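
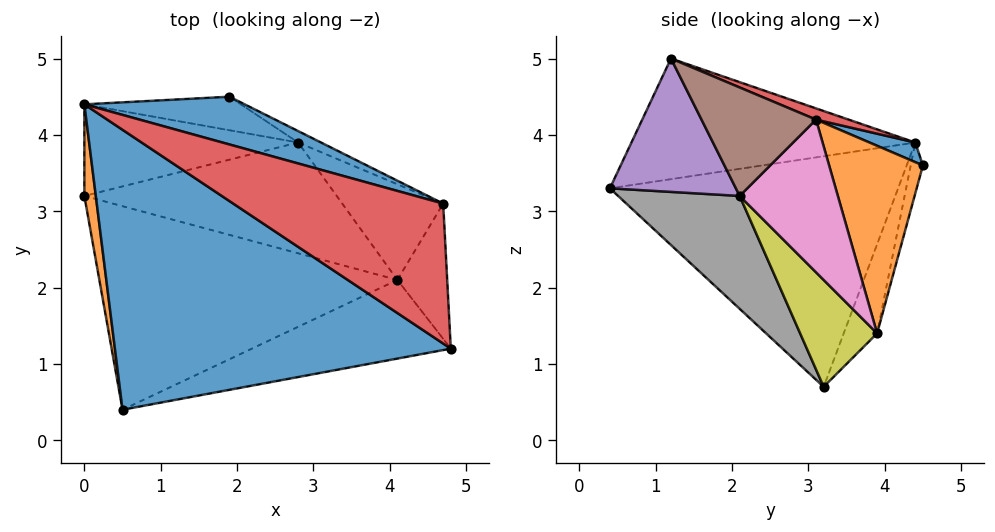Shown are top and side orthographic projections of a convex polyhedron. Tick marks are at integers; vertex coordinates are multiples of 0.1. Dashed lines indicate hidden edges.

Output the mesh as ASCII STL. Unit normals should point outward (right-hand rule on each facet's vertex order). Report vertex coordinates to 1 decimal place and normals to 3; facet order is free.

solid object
 facet normal -0.332 -0.180 0.926
  outer loop
   vertex 0.5 0.4 3.3
   vertex 4.8 1.2 5.0
   vertex 0.0 4.4 3.9
  endloop
 endfacet
 facet normal -0.990 -0.131 0.049
  outer loop
   vertex 0.0 3.2 0.7
   vertex 0.5 0.4 3.3
   vertex 0.0 4.4 3.9
  endloop
 endfacet
 facet normal -0.145 0.926 -0.347
  outer loop
   vertex 2.8 3.9 1.4
   vertex 0.0 3.2 0.7
   vertex 0.0 4.4 3.9
  endloop
 endfacet
 facet normal 0.049 0.390 0.920
  outer loop
   vertex 4.7 3.1 4.2
   vertex 0.0 4.4 3.9
   vertex 4.8 1.2 5.0
  endloop
 endfacet
 facet normal 0.352 -0.775 -0.524
  outer loop
   vertex 4.1 2.1 3.2
   vertex 4.8 1.2 5.0
   vertex 0.5 0.4 3.3
  endloop
 endfacet
 facet normal 0.901 -0.127 -0.414
  outer loop
   vertex 4.1 2.1 3.2
   vertex 4.7 3.1 4.2
   vertex 4.8 1.2 5.0
  endloop
 endfacet
 facet normal 0.833 0.051 -0.551
  outer loop
   vertex 4.1 2.1 3.2
   vertex 2.8 3.9 1.4
   vertex 4.7 3.1 4.2
  endloop
 endfacet
 facet normal 0.276 -0.627 -0.728
  outer loop
   vertex 4.1 2.1 3.2
   vertex 0.5 0.4 3.3
   vertex 0.0 3.2 0.7
  endloop
 endfacet
 facet normal 0.329 -0.539 -0.776
  outer loop
   vertex 4.1 2.1 3.2
   vertex 0.0 3.2 0.7
   vertex 2.8 3.9 1.4
  endloop
 endfacet
 facet normal -0.097 0.949 -0.299
  outer loop
   vertex 1.9 4.5 3.6
   vertex 2.8 3.9 1.4
   vertex 0.0 4.4 3.9
  endloop
 endfacet
 facet normal 0.101 0.556 0.825
  outer loop
   vertex 1.9 4.5 3.6
   vertex 0.0 4.4 3.9
   vertex 4.7 3.1 4.2
  endloop
 endfacet
 facet normal 0.456 0.888 -0.056
  outer loop
   vertex 1.9 4.5 3.6
   vertex 4.7 3.1 4.2
   vertex 2.8 3.9 1.4
  endloop
 endfacet
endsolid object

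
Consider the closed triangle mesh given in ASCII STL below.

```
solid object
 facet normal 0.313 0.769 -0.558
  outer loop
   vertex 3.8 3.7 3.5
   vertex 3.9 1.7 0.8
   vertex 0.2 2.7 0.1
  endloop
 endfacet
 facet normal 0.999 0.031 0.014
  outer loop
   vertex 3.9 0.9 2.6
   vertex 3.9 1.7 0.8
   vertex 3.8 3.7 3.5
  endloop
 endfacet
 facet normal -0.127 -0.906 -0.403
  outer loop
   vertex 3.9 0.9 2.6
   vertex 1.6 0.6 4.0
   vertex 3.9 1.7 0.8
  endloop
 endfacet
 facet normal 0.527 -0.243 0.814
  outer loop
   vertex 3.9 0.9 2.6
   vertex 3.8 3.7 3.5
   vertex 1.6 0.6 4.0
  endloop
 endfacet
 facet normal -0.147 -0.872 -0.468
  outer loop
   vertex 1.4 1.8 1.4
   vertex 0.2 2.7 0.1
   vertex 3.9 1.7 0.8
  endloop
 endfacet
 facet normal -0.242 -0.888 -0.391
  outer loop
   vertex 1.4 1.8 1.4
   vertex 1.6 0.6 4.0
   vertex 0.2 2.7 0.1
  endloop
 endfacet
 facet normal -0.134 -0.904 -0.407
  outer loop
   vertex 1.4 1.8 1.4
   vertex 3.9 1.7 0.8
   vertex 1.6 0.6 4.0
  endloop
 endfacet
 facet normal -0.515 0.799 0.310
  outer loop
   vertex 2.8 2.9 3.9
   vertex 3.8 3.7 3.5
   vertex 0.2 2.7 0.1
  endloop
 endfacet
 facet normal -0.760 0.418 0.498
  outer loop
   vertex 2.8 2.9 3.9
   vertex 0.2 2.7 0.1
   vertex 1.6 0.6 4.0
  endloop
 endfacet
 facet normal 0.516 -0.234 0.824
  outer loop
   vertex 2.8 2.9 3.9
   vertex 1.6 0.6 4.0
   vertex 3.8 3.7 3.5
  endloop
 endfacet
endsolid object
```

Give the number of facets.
10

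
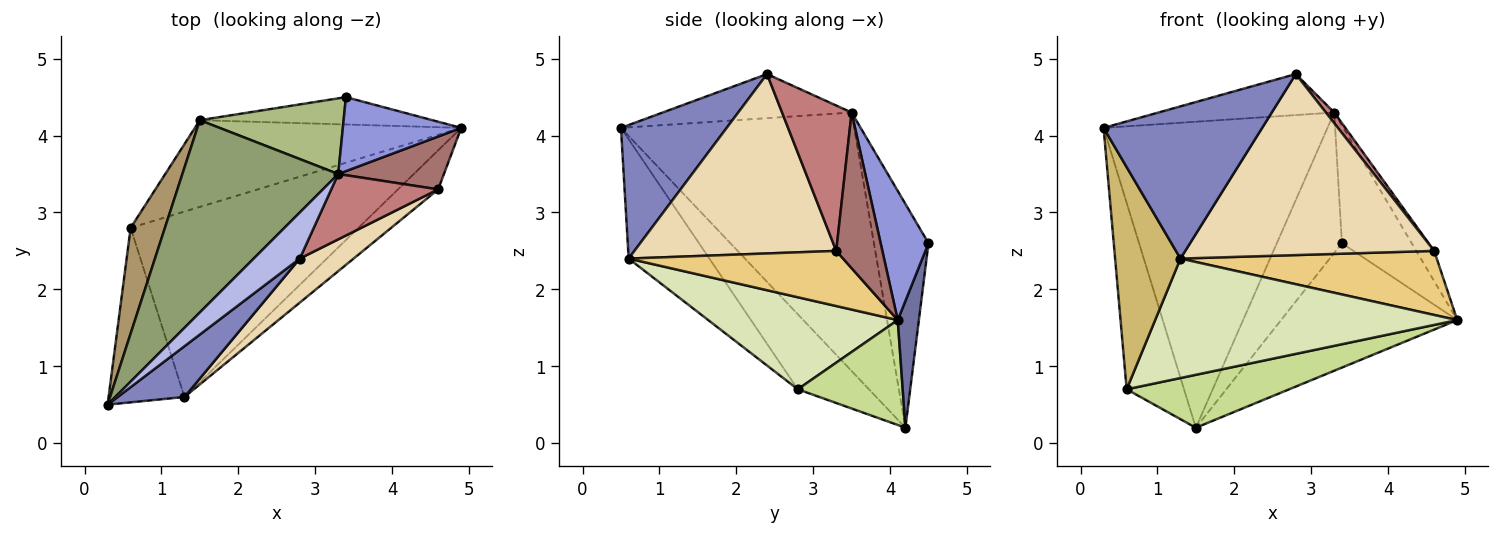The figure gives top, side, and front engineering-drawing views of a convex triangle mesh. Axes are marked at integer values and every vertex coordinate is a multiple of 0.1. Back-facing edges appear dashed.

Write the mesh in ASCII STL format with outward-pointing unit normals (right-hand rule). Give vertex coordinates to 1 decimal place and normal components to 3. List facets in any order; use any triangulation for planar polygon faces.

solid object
 facet normal 0.116 0.970 -0.213
  outer loop
   vertex 3.4 4.5 2.6
   vertex 4.9 4.1 1.6
   vertex 1.5 4.2 0.2
  endloop
 endfacet
 facet normal 0.535 -0.802 0.267
  outer loop
   vertex 1.3 0.6 2.4
   vertex 2.8 2.4 4.8
   vertex 0.3 0.5 4.1
  endloop
 endfacet
 facet normal 0.502 0.732 0.460
  outer loop
   vertex 3.3 3.5 4.3
   vertex 4.9 4.1 1.6
   vertex 3.4 4.5 2.6
  endloop
 endfacet
 facet normal -0.581 0.541 0.608
  outer loop
   vertex 3.3 3.5 4.3
   vertex 0.3 0.5 4.1
   vertex 2.8 2.4 4.8
  endloop
 endfacet
 facet normal -0.662 0.635 0.399
  outer loop
   vertex 3.3 3.5 4.3
   vertex 1.5 4.2 0.2
   vertex 0.3 0.5 4.1
  endloop
 endfacet
 facet normal -0.594 0.708 0.382
  outer loop
   vertex 3.3 3.5 4.3
   vertex 3.4 4.5 2.6
   vertex 1.5 4.2 0.2
  endloop
 endfacet
 facet normal 0.319 -0.494 -0.809
  outer loop
   vertex 0.6 2.8 0.7
   vertex 1.5 4.2 0.2
   vertex 4.9 4.1 1.6
  endloop
 endfacet
 facet normal 0.322 -0.513 -0.796
  outer loop
   vertex 0.6 2.8 0.7
   vertex 4.9 4.1 1.6
   vertex 1.3 0.6 2.4
  endloop
 endfacet
 facet normal -0.733 0.591 0.335
  outer loop
   vertex 0.6 2.8 0.7
   vertex 0.3 0.5 4.1
   vertex 1.5 4.2 0.2
  endloop
 endfacet
 facet normal -0.697 -0.564 -0.443
  outer loop
   vertex 0.6 2.8 0.7
   vertex 1.3 0.6 2.4
   vertex 0.3 0.5 4.1
  endloop
 endfacet
 facet normal 0.581 -0.695 -0.424
  outer loop
   vertex 4.6 3.3 2.5
   vertex 1.3 0.6 2.4
   vertex 4.9 4.1 1.6
  endloop
 endfacet
 facet normal 0.619 -0.763 0.186
  outer loop
   vertex 4.6 3.3 2.5
   vertex 2.8 2.4 4.8
   vertex 1.3 0.6 2.4
  endloop
 endfacet
 facet normal 0.788 0.306 0.535
  outer loop
   vertex 4.6 3.3 2.5
   vertex 4.9 4.1 1.6
   vertex 3.3 3.5 4.3
  endloop
 endfacet
 facet normal 0.802 -0.096 0.590
  outer loop
   vertex 4.6 3.3 2.5
   vertex 3.3 3.5 4.3
   vertex 2.8 2.4 4.8
  endloop
 endfacet
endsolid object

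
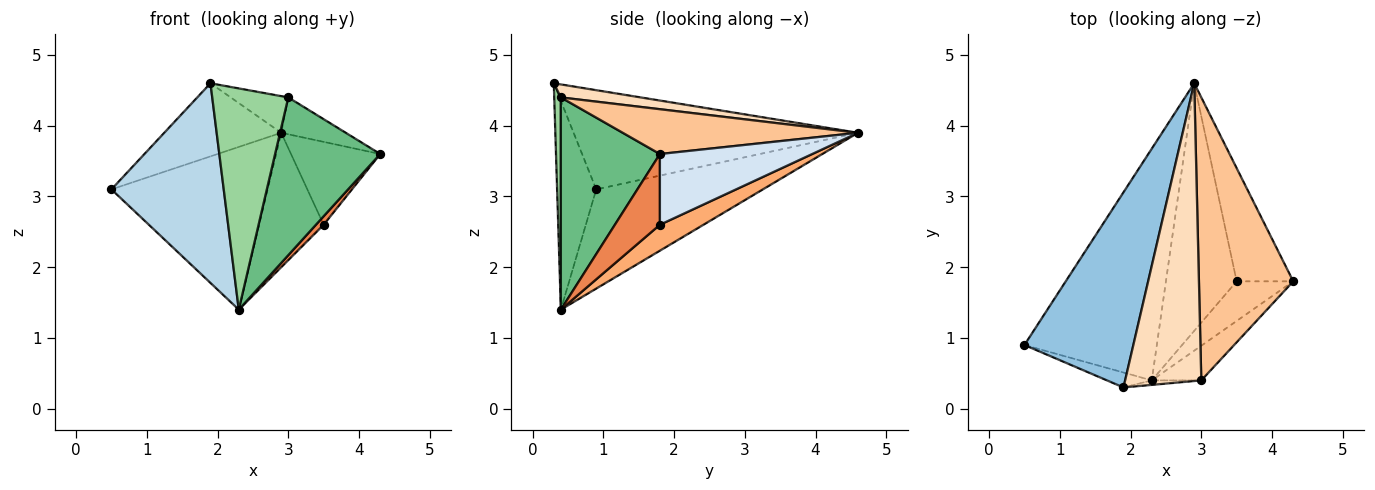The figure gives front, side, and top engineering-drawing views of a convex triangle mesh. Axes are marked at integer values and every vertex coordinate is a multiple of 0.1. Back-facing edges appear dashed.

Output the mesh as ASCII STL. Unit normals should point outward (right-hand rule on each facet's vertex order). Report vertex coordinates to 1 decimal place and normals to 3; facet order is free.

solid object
 facet normal -0.523 0.490 -0.698
  outer loop
   vertex 2.3 0.4 1.4
   vertex 0.5 0.9 3.1
   vertex 2.9 4.6 3.9
  endloop
 endfacet
 facet normal -0.649 0.267 0.712
  outer loop
   vertex 1.9 0.3 4.6
   vertex 2.9 4.6 3.9
   vertex 0.5 0.9 3.1
  endloop
 endfacet
 facet normal -0.328 -0.942 -0.070
  outer loop
   vertex 1.9 0.3 4.6
   vertex 0.5 0.9 3.1
   vertex 2.3 0.4 1.4
  endloop
 endfacet
 facet normal 0.710 0.416 -0.568
  outer loop
   vertex 3.5 1.8 2.6
   vertex 2.9 4.6 3.9
   vertex 4.3 1.8 3.6
  endloop
 endfacet
 facet normal 0.774 -0.133 -0.619
  outer loop
   vertex 3.5 1.8 2.6
   vertex 4.3 1.8 3.6
   vertex 2.3 0.4 1.4
  endloop
 endfacet
 facet normal 0.307 0.454 -0.836
  outer loop
   vertex 3.5 1.8 2.6
   vertex 2.3 0.4 1.4
   vertex 2.9 4.6 3.9
  endloop
 endfacet
 facet normal 0.426 0.117 0.897
  outer loop
   vertex 3.0 0.4 4.4
   vertex 4.3 1.8 3.6
   vertex 2.9 4.6 3.9
  endloop
 endfacet
 facet normal 0.167 0.120 0.979
  outer loop
   vertex 3.0 0.4 4.4
   vertex 2.9 4.6 3.9
   vertex 1.9 0.3 4.6
  endloop
 endfacet
 facet normal 0.677 -0.719 -0.158
  outer loop
   vertex 3.0 0.4 4.4
   vertex 2.3 0.4 1.4
   vertex 4.3 1.8 3.6
  endloop
 endfacet
 facet normal 0.087 -0.996 -0.020
  outer loop
   vertex 3.0 0.4 4.4
   vertex 1.9 0.3 4.6
   vertex 2.3 0.4 1.4
  endloop
 endfacet
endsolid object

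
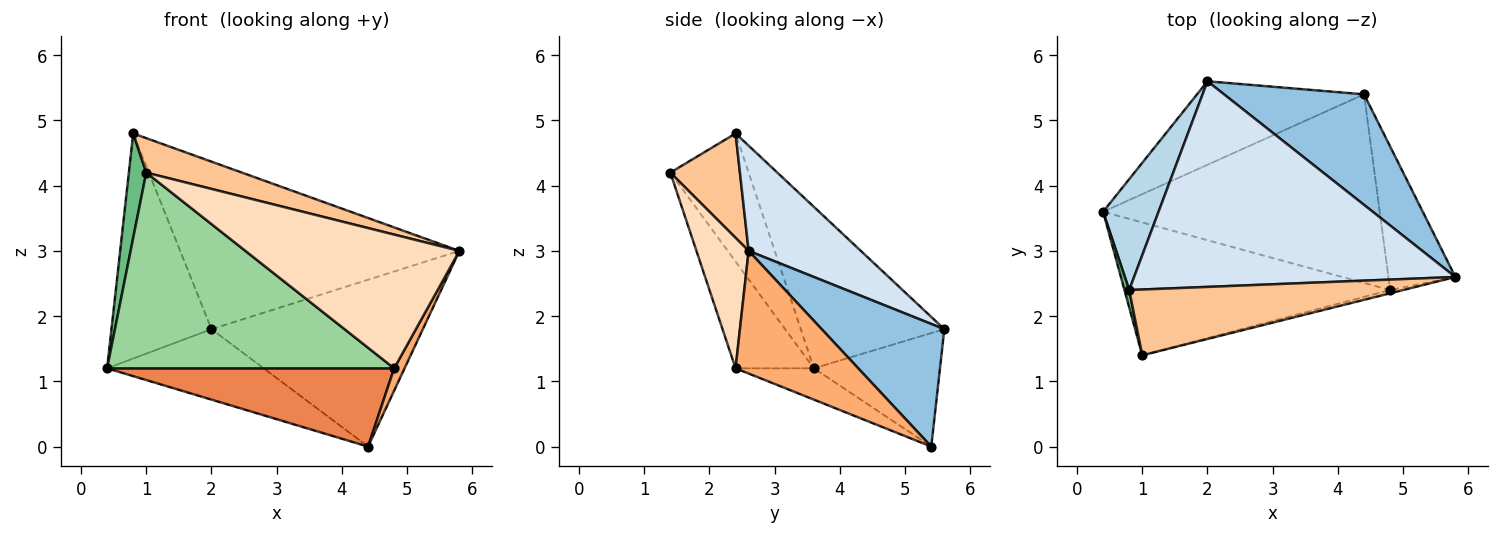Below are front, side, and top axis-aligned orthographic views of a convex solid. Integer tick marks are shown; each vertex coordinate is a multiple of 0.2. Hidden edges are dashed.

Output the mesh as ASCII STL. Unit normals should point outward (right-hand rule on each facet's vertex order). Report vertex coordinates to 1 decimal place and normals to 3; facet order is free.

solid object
 facet normal -0.461 0.572 -0.678
  outer loop
   vertex 2.0 5.6 1.8
   vertex 4.4 5.4 0.0
   vertex 0.4 3.6 1.2
  endloop
 endfacet
 facet normal 0.435 0.750 0.497
  outer loop
   vertex 2.0 5.6 1.8
   vertex 5.8 2.6 3.0
   vertex 4.4 5.4 0.0
  endloop
 endfacet
 facet normal -0.790 0.550 0.271
  outer loop
   vertex 0.8 2.4 4.8
   vertex 2.0 5.6 1.8
   vertex 0.4 3.6 1.2
  endloop
 endfacet
 facet normal 0.246 0.612 0.751
  outer loop
   vertex 0.8 2.4 4.8
   vertex 5.8 2.6 3.0
   vertex 2.0 5.6 1.8
  endloop
 endfacet
 facet normal -0.104 -0.381 -0.919
  outer loop
   vertex 4.8 2.4 1.2
   vertex 0.4 3.6 1.2
   vertex 4.4 5.4 0.0
  endloop
 endfacet
 facet normal 0.875 -0.074 -0.478
  outer loop
   vertex 4.8 2.4 1.2
   vertex 4.4 5.4 0.0
   vertex 5.8 2.6 3.0
  endloop
 endfacet
 facet normal 0.320 -0.440 0.839
  outer loop
   vertex 1.0 1.4 4.2
   vertex 5.8 2.6 3.0
   vertex 0.8 2.4 4.8
  endloop
 endfacet
 facet normal 0.237 -0.971 -0.024
  outer loop
   vertex 1.0 1.4 4.2
   vertex 4.8 2.4 1.2
   vertex 5.8 2.6 3.0
  endloop
 endfacet
 facet normal -0.976 -0.217 0.036
  outer loop
   vertex 1.0 1.4 4.2
   vertex 0.8 2.4 4.8
   vertex 0.4 3.6 1.2
  endloop
 endfacet
 facet normal -0.220 -0.807 -0.548
  outer loop
   vertex 1.0 1.4 4.2
   vertex 0.4 3.6 1.2
   vertex 4.8 2.4 1.2
  endloop
 endfacet
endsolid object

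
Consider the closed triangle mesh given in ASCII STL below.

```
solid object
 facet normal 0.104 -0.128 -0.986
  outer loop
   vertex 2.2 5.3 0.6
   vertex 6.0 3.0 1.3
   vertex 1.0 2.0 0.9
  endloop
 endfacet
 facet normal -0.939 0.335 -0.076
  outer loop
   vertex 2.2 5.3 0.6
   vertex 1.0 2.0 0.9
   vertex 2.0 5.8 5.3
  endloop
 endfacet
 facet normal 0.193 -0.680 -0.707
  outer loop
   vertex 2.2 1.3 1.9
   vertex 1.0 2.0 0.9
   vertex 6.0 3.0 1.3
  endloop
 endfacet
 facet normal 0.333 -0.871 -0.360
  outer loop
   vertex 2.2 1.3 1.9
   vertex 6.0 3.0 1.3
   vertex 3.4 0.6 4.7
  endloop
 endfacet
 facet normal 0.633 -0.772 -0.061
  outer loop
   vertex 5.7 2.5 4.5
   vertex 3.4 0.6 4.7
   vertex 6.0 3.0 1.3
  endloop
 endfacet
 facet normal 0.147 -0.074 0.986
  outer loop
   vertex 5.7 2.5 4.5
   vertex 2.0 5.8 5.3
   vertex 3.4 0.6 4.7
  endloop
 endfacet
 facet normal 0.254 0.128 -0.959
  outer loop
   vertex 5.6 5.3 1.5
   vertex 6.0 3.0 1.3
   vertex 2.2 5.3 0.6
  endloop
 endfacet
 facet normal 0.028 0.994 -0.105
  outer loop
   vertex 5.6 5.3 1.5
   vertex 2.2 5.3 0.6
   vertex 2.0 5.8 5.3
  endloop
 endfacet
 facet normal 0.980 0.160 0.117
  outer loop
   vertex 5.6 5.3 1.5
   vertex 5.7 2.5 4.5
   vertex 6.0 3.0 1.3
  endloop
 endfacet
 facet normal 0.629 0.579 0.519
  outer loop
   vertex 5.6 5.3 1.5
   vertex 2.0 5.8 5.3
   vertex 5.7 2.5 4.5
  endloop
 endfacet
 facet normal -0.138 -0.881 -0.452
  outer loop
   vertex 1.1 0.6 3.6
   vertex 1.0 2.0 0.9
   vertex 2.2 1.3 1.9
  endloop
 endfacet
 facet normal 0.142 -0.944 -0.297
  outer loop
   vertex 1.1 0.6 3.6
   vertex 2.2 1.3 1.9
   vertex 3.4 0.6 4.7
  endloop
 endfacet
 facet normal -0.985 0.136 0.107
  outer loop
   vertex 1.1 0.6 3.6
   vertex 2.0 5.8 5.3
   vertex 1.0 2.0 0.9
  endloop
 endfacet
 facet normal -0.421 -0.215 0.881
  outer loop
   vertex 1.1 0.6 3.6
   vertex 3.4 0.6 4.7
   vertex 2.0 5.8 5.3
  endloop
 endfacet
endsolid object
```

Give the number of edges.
21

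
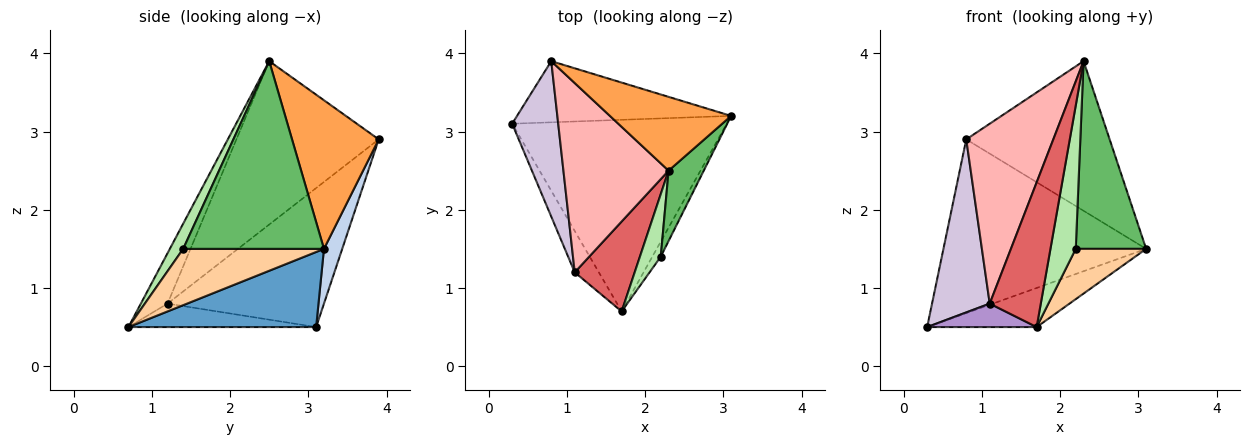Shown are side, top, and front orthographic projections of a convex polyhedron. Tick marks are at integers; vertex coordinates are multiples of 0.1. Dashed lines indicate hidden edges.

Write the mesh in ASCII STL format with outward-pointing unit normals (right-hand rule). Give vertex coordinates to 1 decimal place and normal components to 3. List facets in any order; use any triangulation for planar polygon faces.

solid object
 facet normal 0.324 0.189 -0.927
  outer loop
   vertex 1.7 0.7 0.5
   vertex 0.3 3.1 0.5
   vertex 3.1 3.2 1.5
  endloop
 endfacet
 facet normal 0.085 0.940 -0.331
  outer loop
   vertex 0.8 3.9 2.9
   vertex 3.1 3.2 1.5
   vertex 0.3 3.1 0.5
  endloop
 endfacet
 facet normal 0.477 0.788 0.389
  outer loop
   vertex 0.8 3.9 2.9
   vertex 2.3 2.5 3.9
   vertex 3.1 3.2 1.5
  endloop
 endfacet
 facet normal 0.886 -0.443 -0.133
  outer loop
   vertex 2.2 1.4 1.5
   vertex 1.7 0.7 0.5
   vertex 3.1 3.2 1.5
  endloop
 endfacet
 facet normal 0.882 -0.441 0.165
  outer loop
   vertex 2.2 1.4 1.5
   vertex 3.1 3.2 1.5
   vertex 2.3 2.5 3.9
  endloop
 endfacet
 facet normal 0.435 -0.825 0.360
  outer loop
   vertex 2.2 1.4 1.5
   vertex 2.3 2.5 3.9
   vertex 1.7 0.7 0.5
  endloop
 endfacet
 facet normal -0.406 -0.776 0.483
  outer loop
   vertex 1.1 1.2 0.8
   vertex 1.7 0.7 0.5
   vertex 2.3 2.5 3.9
  endloop
 endfacet
 facet normal -0.748 -0.457 0.481
  outer loop
   vertex 1.1 1.2 0.8
   vertex 2.3 2.5 3.9
   vertex 0.8 3.9 2.9
  endloop
 endfacet
 facet normal -0.646 -0.377 -0.664
  outer loop
   vertex 1.1 1.2 0.8
   vertex 0.3 3.1 0.5
   vertex 1.7 0.7 0.5
  endloop
 endfacet
 facet normal -0.896 -0.330 0.297
  outer loop
   vertex 1.1 1.2 0.8
   vertex 0.8 3.9 2.9
   vertex 0.3 3.1 0.5
  endloop
 endfacet
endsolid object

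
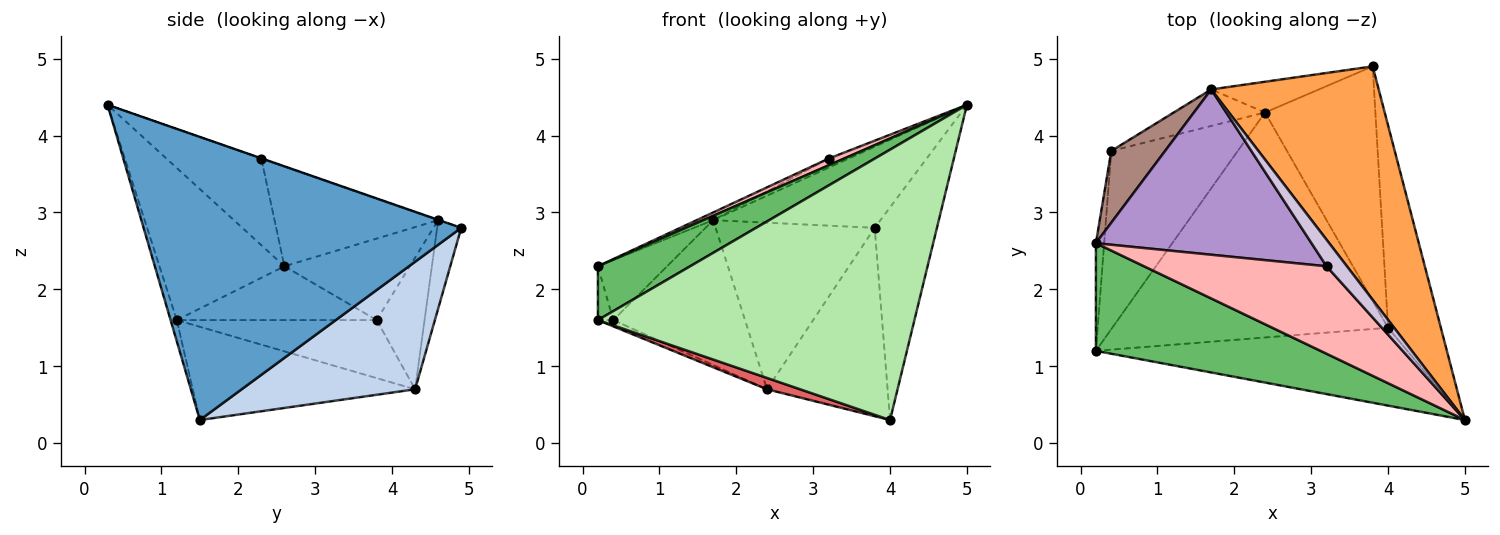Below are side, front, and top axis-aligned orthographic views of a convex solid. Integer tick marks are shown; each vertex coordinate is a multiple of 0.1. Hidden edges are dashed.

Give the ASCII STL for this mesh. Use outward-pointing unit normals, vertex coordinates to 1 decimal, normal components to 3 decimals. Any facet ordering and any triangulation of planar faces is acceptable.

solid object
 facet normal 0.965 0.189 -0.180
  outer loop
   vertex 4.0 1.5 0.3
   vertex 3.8 4.9 2.8
   vertex 5.0 0.3 4.4
  endloop
 endfacet
 facet normal 0.669 0.465 -0.579
  outer loop
   vertex 2.4 4.3 0.7
   vertex 3.8 4.9 2.8
   vertex 4.0 1.5 0.3
  endloop
 endfacet
 facet normal -0.002 0.328 0.945
  outer loop
   vertex 1.7 4.6 2.9
   vertex 5.0 0.3 4.4
   vertex 3.8 4.9 2.8
  endloop
 endfacet
 facet normal -0.147 0.973 -0.180
  outer loop
   vertex 1.7 4.6 2.9
   vertex 3.8 4.9 2.8
   vertex 2.4 4.3 0.7
  endloop
 endfacet
 facet normal -0.518 -0.383 0.765
  outer loop
   vertex 0.2 1.2 1.6
   vertex 5.0 0.3 4.4
   vertex 0.2 2.6 2.3
  endloop
 endfacet
 facet normal -0.019 -0.961 -0.277
  outer loop
   vertex 0.2 1.2 1.6
   vertex 4.0 1.5 0.3
   vertex 5.0 0.3 4.4
  endloop
 endfacet
 facet normal -0.320 -0.048 -0.946
  outer loop
   vertex 0.2 1.2 1.6
   vertex 2.4 4.3 0.7
   vertex 4.0 1.5 0.3
  endloop
 endfacet
 facet normal -0.428 -0.069 0.901
  outer loop
   vertex 3.2 2.3 3.7
   vertex 0.2 2.6 2.3
   vertex 5.0 0.3 4.4
  endloop
 endfacet
 facet normal -0.419 0.042 0.907
  outer loop
   vertex 3.2 2.3 3.7
   vertex 1.7 4.6 2.9
   vertex 0.2 2.6 2.3
  endloop
 endfacet
 facet normal -0.008 0.324 0.946
  outer loop
   vertex 3.2 2.3 3.7
   vertex 5.0 0.3 4.4
   vertex 1.7 4.6 2.9
  endloop
 endfacet
 facet normal -0.758 0.418 0.501
  outer loop
   vertex 0.4 3.8 1.6
   vertex 0.2 2.6 2.3
   vertex 1.7 4.6 2.9
  endloop
 endfacet
 facet normal -0.332 0.915 -0.230
  outer loop
   vertex 0.4 3.8 1.6
   vertex 1.7 4.6 2.9
   vertex 2.4 4.3 0.7
  endloop
 endfacet
 facet normal -0.986 0.076 -0.152
  outer loop
   vertex 0.4 3.8 1.6
   vertex 0.2 1.2 1.6
   vertex 0.2 2.6 2.3
  endloop
 endfacet
 facet normal -0.417 0.032 -0.908
  outer loop
   vertex 0.4 3.8 1.6
   vertex 2.4 4.3 0.7
   vertex 0.2 1.2 1.6
  endloop
 endfacet
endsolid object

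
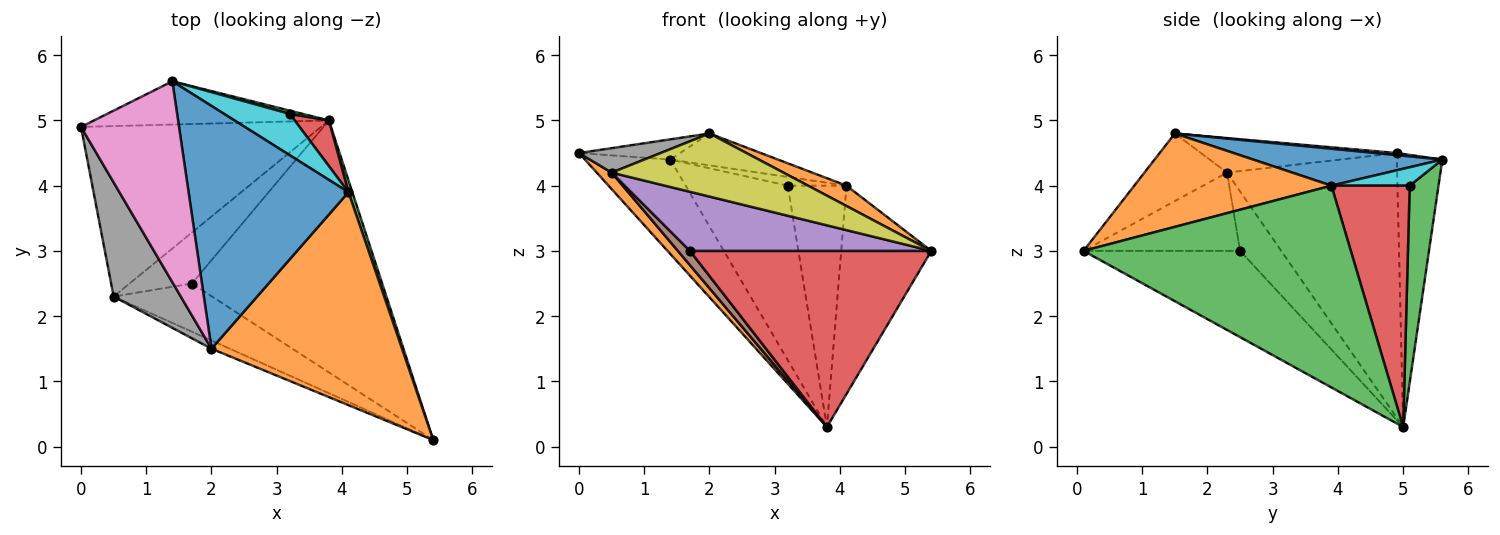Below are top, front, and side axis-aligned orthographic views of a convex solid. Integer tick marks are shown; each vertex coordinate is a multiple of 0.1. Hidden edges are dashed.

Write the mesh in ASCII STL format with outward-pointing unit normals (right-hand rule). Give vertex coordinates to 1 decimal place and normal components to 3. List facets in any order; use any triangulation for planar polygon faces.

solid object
 facet normal -0.436 0.818 -0.375
  outer loop
   vertex 1.4 5.6 4.4
   vertex 3.8 5.0 0.3
   vertex 0.0 4.9 4.5
  endloop
 endfacet
 facet normal -0.739 -0.065 -0.670
  outer loop
   vertex 0.5 2.3 4.2
   vertex 0.0 4.9 4.5
   vertex 3.8 5.0 0.3
  endloop
 endfacet
 facet normal 0.271 0.962 0.018
  outer loop
   vertex 3.2 5.1 4.0
   vertex 3.8 5.0 0.3
   vertex 1.4 5.6 4.4
  endloop
 endfacet
 facet normal -0.348 -0.537 -0.768
  outer loop
   vertex 1.7 2.5 3.0
   vertex 3.8 5.0 0.3
   vertex 5.4 0.1 3.0
  endloop
 endfacet
 facet normal -0.449 -0.692 -0.565
  outer loop
   vertex 1.7 2.5 3.0
   vertex 5.4 0.1 3.0
   vertex 0.5 2.3 4.2
  endloop
 endfacet
 facet normal -0.676 -0.198 -0.709
  outer loop
   vertex 1.7 2.5 3.0
   vertex 0.5 2.3 4.2
   vertex 3.8 5.0 0.3
  endloop
 endfacet
 facet normal 0.021 0.100 0.995
  outer loop
   vertex 2.0 1.5 4.8
   vertex 1.4 5.6 4.4
   vertex 0.0 4.9 4.5
  endloop
 endfacet
 facet normal -0.449 -0.187 0.874
  outer loop
   vertex 2.0 1.5 4.8
   vertex 0.0 4.9 4.5
   vertex 0.5 2.3 4.2
  endloop
 endfacet
 facet normal -0.430 -0.895 -0.117
  outer loop
   vertex 2.0 1.5 4.8
   vertex 0.5 2.3 4.2
   vertex 5.4 0.1 3.0
  endloop
 endfacet
 facet normal 0.265 0.199 0.944
  outer loop
   vertex 4.1 3.9 4.0
   vertex 3.2 5.1 4.0
   vertex 1.4 5.6 4.4
  endloop
 endfacet
 facet normal 0.223 0.127 0.966
  outer loop
   vertex 4.1 3.9 4.0
   vertex 1.4 5.6 4.4
   vertex 2.0 1.5 4.8
  endloop
 endfacet
 facet normal 0.438 -0.085 0.895
  outer loop
   vertex 4.1 3.9 4.0
   vertex 2.0 1.5 4.8
   vertex 5.4 0.1 3.0
  endloop
 endfacet
 facet normal 0.947 0.319 0.018
  outer loop
   vertex 4.1 3.9 4.0
   vertex 5.4 0.1 3.0
   vertex 3.8 5.0 0.3
  endloop
 endfacet
 facet normal 0.795 0.596 0.113
  outer loop
   vertex 4.1 3.9 4.0
   vertex 3.8 5.0 0.3
   vertex 3.2 5.1 4.0
  endloop
 endfacet
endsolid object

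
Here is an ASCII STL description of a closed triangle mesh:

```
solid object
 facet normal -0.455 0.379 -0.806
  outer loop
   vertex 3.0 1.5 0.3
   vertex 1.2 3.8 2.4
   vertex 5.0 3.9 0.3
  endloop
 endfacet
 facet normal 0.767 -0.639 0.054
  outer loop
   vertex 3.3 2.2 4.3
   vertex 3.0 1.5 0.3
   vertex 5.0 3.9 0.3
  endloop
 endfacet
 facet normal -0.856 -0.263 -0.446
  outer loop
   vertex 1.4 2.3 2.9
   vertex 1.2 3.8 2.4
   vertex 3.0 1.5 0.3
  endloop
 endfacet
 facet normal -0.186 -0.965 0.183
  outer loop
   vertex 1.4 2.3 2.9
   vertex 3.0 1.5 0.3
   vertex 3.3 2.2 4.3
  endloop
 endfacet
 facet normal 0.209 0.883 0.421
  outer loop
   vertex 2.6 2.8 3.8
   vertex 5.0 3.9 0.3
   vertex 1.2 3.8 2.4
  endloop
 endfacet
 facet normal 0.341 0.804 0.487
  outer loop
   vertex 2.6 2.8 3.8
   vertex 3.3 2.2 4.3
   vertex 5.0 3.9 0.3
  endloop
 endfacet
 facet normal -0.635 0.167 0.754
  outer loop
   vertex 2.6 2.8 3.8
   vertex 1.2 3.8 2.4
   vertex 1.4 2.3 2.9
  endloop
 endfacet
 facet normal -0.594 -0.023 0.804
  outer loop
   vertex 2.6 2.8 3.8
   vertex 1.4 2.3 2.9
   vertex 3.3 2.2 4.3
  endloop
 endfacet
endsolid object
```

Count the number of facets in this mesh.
8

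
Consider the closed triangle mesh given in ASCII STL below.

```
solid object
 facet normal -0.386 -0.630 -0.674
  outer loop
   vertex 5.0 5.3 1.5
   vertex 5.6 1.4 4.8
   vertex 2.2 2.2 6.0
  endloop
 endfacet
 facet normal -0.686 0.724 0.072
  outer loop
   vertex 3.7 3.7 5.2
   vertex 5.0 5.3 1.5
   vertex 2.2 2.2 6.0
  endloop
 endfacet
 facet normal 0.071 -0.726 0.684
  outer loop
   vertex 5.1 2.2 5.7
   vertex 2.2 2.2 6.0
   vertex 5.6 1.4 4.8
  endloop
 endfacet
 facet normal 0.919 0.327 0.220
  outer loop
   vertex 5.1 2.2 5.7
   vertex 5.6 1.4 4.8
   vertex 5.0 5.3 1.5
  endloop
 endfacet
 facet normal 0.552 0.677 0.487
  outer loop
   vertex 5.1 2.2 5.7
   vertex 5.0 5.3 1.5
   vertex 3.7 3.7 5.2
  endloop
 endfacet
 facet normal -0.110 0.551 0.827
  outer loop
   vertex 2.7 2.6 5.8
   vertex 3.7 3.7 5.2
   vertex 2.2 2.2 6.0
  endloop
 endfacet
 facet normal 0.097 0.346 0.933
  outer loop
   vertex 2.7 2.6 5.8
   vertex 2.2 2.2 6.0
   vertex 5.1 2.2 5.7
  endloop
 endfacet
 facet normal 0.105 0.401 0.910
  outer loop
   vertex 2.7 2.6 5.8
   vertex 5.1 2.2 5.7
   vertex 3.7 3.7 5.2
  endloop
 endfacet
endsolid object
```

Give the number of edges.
12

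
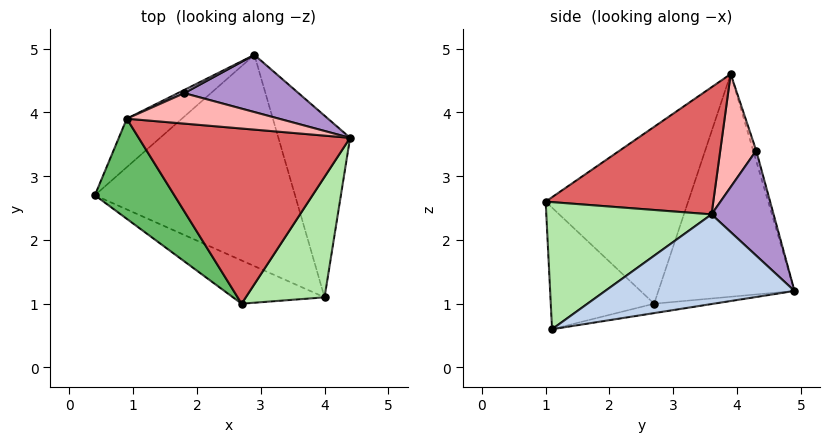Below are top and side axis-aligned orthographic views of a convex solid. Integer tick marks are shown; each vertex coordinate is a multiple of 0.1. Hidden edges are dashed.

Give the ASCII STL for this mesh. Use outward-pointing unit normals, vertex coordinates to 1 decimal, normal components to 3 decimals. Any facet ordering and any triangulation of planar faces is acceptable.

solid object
 facet normal -0.046 0.143 -0.989
  outer loop
   vertex 2.9 4.9 1.2
   vertex 4.0 1.1 0.6
   vertex 0.4 2.7 1.0
  endloop
 endfacet
 facet normal 0.743 0.309 -0.594
  outer loop
   vertex 2.9 4.9 1.2
   vertex 4.4 3.6 2.4
   vertex 4.0 1.1 0.6
  endloop
 endfacet
 facet normal -0.645 0.747 -0.160
  outer loop
   vertex 2.9 4.9 1.2
   vertex 0.4 2.7 1.0
   vertex 0.9 3.9 4.6
  endloop
 endfacet
 facet normal -0.415 -0.855 -0.312
  outer loop
   vertex 2.7 1.0 2.6
   vertex 0.4 2.7 1.0
   vertex 4.0 1.1 0.6
  endloop
 endfacet
 facet normal -0.696 -0.647 0.312
  outer loop
   vertex 2.7 1.0 2.6
   vertex 0.9 3.9 4.6
   vertex 0.4 2.7 1.0
  endloop
 endfacet
 facet normal 0.756 -0.458 0.468
  outer loop
   vertex 2.7 1.0 2.6
   vertex 4.0 1.1 0.6
   vertex 4.4 3.6 2.4
  endloop
 endfacet
 facet normal 0.497 -0.262 0.827
  outer loop
   vertex 2.7 1.0 2.6
   vertex 4.4 3.6 2.4
   vertex 0.9 3.9 4.6
  endloop
 endfacet
 facet normal 0.408 0.730 0.549
  outer loop
   vertex 1.8 4.3 3.4
   vertex 0.9 3.9 4.6
   vertex 4.4 3.6 2.4
  endloop
 endfacet
 facet normal 0.382 0.825 0.416
  outer loop
   vertex 1.8 4.3 3.4
   vertex 4.4 3.6 2.4
   vertex 2.9 4.9 1.2
  endloop
 endfacet
 facet normal -0.233 0.961 0.146
  outer loop
   vertex 1.8 4.3 3.4
   vertex 2.9 4.9 1.2
   vertex 0.9 3.9 4.6
  endloop
 endfacet
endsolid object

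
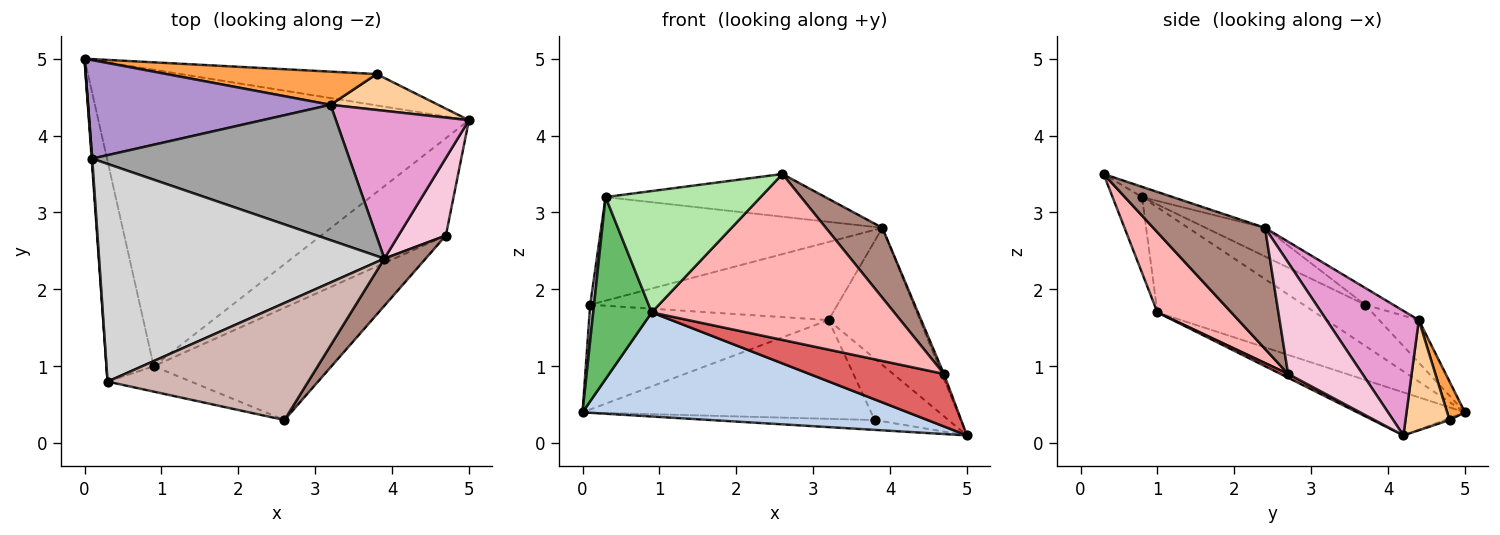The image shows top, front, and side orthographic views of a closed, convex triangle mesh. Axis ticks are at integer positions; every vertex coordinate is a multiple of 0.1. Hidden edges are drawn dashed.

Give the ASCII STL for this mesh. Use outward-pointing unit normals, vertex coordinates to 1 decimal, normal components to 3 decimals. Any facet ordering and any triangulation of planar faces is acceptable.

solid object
 facet normal -0.009 0.299 -0.954
  outer loop
   vertex 3.8 4.8 0.3
   vertex 5.0 4.2 0.1
   vertex 0.0 5.0 0.4
  endloop
 endfacet
 facet normal -0.109 -0.329 -0.938
  outer loop
   vertex 0.9 1.0 1.7
   vertex 0.0 5.0 0.4
   vertex 5.0 4.2 0.1
  endloop
 endfacet
 facet normal 0.058 0.946 0.318
  outer loop
   vertex 3.2 4.4 1.6
   vertex 3.8 4.8 0.3
   vertex 0.0 5.0 0.4
  endloop
 endfacet
 facet normal 0.458 0.768 0.448
  outer loop
   vertex 3.2 4.4 1.6
   vertex 5.0 4.2 0.1
   vertex 3.8 4.8 0.3
  endloop
 endfacet
 facet normal -0.864 -0.321 -0.388
  outer loop
   vertex 0.3 0.8 3.2
   vertex 0.0 5.0 0.4
   vertex 0.9 1.0 1.7
  endloop
 endfacet
 facet normal -0.183 -0.962 -0.201
  outer loop
   vertex 0.3 0.8 3.2
   vertex 0.9 1.0 1.7
   vertex 2.6 0.3 3.5
  endloop
 endfacet
 facet normal 0.027 -0.475 -0.880
  outer loop
   vertex 4.7 2.7 0.9
   vertex 0.9 1.0 1.7
   vertex 5.0 4.2 0.1
  endloop
 endfacet
 facet normal 0.245 -0.803 -0.543
  outer loop
   vertex 4.7 2.7 0.9
   vertex 2.6 0.3 3.5
   vertex 0.9 1.0 1.7
  endloop
 endfacet
 facet normal -0.119 0.723 0.680
  outer loop
   vertex 0.1 3.7 1.8
   vertex 3.2 4.4 1.6
   vertex 0.0 5.0 0.4
  endloop
 endfacet
 facet normal -0.998 -0.062 0.013
  outer loop
   vertex 0.1 3.7 1.8
   vertex 0.0 5.0 0.4
   vertex 0.3 0.8 3.2
  endloop
 endfacet
 facet normal 0.854 -0.431 0.291
  outer loop
   vertex 3.9 2.4 2.8
   vertex 2.6 0.3 3.5
   vertex 4.7 2.7 0.9
  endloop
 endfacet
 facet normal -0.048 0.342 0.938
  outer loop
   vertex 3.9 2.4 2.8
   vertex 0.3 0.8 3.2
   vertex 2.6 0.3 3.5
  endloop
 endfacet
 facet normal 0.566 0.561 0.604
  outer loop
   vertex 3.9 2.4 2.8
   vertex 5.0 4.2 0.1
   vertex 3.2 4.4 1.6
  endloop
 endfacet
 facet normal 0.920 0.025 0.391
  outer loop
   vertex 3.9 2.4 2.8
   vertex 4.7 2.7 0.9
   vertex 5.0 4.2 0.1
  endloop
 endfacet
 facet normal -0.057 0.499 0.865
  outer loop
   vertex 3.9 2.4 2.8
   vertex 3.2 4.4 1.6
   vertex 0.1 3.7 1.8
  endloop
 endfacet
 facet normal -0.090 0.428 0.899
  outer loop
   vertex 3.9 2.4 2.8
   vertex 0.1 3.7 1.8
   vertex 0.3 0.8 3.2
  endloop
 endfacet
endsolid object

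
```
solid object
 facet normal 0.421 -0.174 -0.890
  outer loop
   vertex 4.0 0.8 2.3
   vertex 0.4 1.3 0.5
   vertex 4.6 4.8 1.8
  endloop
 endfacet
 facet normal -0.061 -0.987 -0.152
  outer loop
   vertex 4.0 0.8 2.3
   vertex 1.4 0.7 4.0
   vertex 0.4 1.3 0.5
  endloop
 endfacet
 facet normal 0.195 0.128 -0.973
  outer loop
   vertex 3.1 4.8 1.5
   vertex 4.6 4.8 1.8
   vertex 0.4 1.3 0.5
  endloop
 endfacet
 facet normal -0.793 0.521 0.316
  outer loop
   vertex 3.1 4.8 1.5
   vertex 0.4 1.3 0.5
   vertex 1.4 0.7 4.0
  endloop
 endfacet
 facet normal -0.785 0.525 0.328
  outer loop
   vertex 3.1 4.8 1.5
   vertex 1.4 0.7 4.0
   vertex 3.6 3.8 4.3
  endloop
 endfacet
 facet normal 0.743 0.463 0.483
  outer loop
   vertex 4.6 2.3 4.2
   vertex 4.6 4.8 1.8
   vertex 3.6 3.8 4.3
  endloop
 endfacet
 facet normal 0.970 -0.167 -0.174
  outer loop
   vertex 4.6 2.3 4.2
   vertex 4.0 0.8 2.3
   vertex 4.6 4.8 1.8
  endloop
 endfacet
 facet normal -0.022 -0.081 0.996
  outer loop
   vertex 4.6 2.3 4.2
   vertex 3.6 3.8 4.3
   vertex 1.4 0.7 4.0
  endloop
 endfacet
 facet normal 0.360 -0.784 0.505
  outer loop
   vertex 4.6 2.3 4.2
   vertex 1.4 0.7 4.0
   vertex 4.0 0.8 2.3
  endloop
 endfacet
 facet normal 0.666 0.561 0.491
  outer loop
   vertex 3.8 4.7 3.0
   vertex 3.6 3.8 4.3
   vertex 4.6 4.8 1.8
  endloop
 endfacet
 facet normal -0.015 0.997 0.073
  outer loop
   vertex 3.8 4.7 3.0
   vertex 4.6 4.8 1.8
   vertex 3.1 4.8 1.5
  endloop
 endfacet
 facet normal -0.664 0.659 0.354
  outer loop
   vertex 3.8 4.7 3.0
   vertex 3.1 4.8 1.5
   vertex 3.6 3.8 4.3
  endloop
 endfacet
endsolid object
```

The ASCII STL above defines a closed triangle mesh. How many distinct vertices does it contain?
8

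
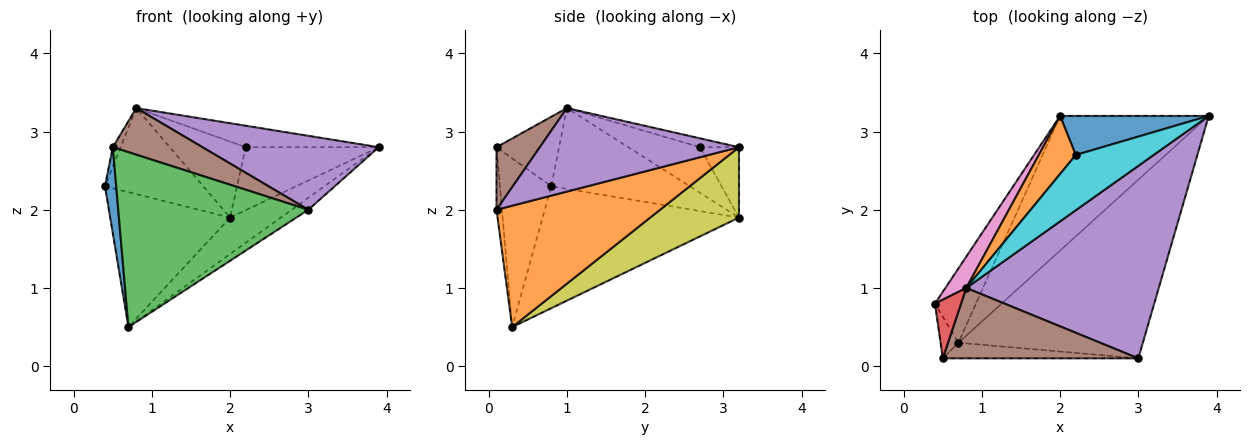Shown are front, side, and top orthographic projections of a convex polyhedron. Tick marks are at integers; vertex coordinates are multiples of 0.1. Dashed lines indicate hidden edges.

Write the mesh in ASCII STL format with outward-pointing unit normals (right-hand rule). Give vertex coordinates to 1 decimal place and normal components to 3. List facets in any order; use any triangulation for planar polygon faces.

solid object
 facet normal -0.972 -0.212 -0.103
  outer loop
   vertex 0.7 0.3 0.5
   vertex 0.5 0.1 2.8
   vertex 0.4 0.8 2.3
  endloop
 endfacet
 facet normal 0.549 0.056 -0.834
  outer loop
   vertex 3.0 0.1 2.0
   vertex 0.7 0.3 0.5
   vertex 3.9 3.2 2.8
  endloop
 endfacet
 facet normal -0.028 -0.996 -0.089
  outer loop
   vertex 3.0 0.1 2.0
   vertex 0.5 0.1 2.8
   vertex 0.7 0.3 0.5
  endloop
 endfacet
 facet normal -0.930 0.116 0.349
  outer loop
   vertex 0.8 1.0 3.3
   vertex 0.4 0.8 2.3
   vertex 0.5 0.1 2.8
  endloop
 endfacet
 facet normal 0.375 -0.332 0.865
  outer loop
   vertex 0.8 1.0 3.3
   vertex 3.0 0.1 2.0
   vertex 3.9 3.2 2.8
  endloop
 endfacet
 facet normal 0.258 -0.533 0.806
  outer loop
   vertex 0.8 1.0 3.3
   vertex 0.5 0.1 2.8
   vertex 3.0 0.1 2.0
  endloop
 endfacet
 facet normal -0.798 0.566 0.206
  outer loop
   vertex 2.0 3.2 1.9
   vertex 0.4 0.8 2.3
   vertex 0.8 1.0 3.3
  endloop
 endfacet
 facet normal -0.820 0.501 -0.276
  outer loop
   vertex 2.0 3.2 1.9
   vertex 0.7 0.3 0.5
   vertex 0.4 0.8 2.3
  endloop
 endfacet
 facet normal 0.416 0.237 -0.878
  outer loop
   vertex 2.0 3.2 1.9
   vertex 3.9 3.2 2.8
   vertex 0.7 0.3 0.5
  endloop
 endfacet
 facet normal -0.106 0.360 0.927
  outer loop
   vertex 2.2 2.7 2.8
   vertex 0.8 1.0 3.3
   vertex 3.9 3.2 2.8
  endloop
 endfacet
 facet normal -0.242 0.824 0.512
  outer loop
   vertex 2.2 2.7 2.8
   vertex 3.9 3.2 2.8
   vertex 2.0 3.2 1.9
  endloop
 endfacet
 facet normal -0.599 0.636 0.487
  outer loop
   vertex 2.2 2.7 2.8
   vertex 2.0 3.2 1.9
   vertex 0.8 1.0 3.3
  endloop
 endfacet
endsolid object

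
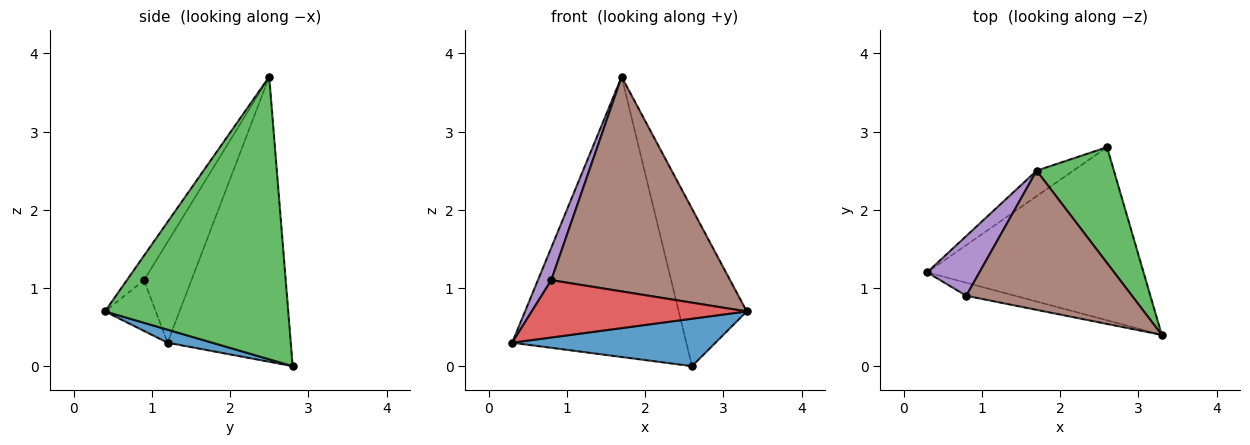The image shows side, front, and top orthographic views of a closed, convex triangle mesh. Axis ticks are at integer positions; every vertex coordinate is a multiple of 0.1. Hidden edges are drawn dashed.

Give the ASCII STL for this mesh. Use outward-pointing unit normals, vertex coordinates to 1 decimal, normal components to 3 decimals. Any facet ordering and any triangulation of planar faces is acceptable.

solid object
 facet normal 0.058 -0.264 -0.963
  outer loop
   vertex 2.6 2.8 0.0
   vertex 3.3 0.4 0.7
   vertex 0.3 1.2 0.3
  endloop
 endfacet
 facet normal -0.576 0.814 -0.074
  outer loop
   vertex 1.7 2.5 3.7
   vertex 2.6 2.8 0.0
   vertex 0.3 1.2 0.3
  endloop
 endfacet
 facet normal 0.908 0.337 0.248
  outer loop
   vertex 1.7 2.5 3.7
   vertex 3.3 0.4 0.7
   vertex 2.6 2.8 0.0
  endloop
 endfacet
 facet normal -0.225 -0.950 -0.216
  outer loop
   vertex 0.8 0.9 1.1
   vertex 0.3 1.2 0.3
   vertex 3.3 0.4 0.7
  endloop
 endfacet
 facet normal -0.861 -0.242 0.447
  outer loop
   vertex 0.8 0.9 1.1
   vertex 1.7 2.5 3.7
   vertex 0.3 1.2 0.3
  endloop
 endfacet
 facet normal -0.080 -0.836 0.542
  outer loop
   vertex 0.8 0.9 1.1
   vertex 3.3 0.4 0.7
   vertex 1.7 2.5 3.7
  endloop
 endfacet
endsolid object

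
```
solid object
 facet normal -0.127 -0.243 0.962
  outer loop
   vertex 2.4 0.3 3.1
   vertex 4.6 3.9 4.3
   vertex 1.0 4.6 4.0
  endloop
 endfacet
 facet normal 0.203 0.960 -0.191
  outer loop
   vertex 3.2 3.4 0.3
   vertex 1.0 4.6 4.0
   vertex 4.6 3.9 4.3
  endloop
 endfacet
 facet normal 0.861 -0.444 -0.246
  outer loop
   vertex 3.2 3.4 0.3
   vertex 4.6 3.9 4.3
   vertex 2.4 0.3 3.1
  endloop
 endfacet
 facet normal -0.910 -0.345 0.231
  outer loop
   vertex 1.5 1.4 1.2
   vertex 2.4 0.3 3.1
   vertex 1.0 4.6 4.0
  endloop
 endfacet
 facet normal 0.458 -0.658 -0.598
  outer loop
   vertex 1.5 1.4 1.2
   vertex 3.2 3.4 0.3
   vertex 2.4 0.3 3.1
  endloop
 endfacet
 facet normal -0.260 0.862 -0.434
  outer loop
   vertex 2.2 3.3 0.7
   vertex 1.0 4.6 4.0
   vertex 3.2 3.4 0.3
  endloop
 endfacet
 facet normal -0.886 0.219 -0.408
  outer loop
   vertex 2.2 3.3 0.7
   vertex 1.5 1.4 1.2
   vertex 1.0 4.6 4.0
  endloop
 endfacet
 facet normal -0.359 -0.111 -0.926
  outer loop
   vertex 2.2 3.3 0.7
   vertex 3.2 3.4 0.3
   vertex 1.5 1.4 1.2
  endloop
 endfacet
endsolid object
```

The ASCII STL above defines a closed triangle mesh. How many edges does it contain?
12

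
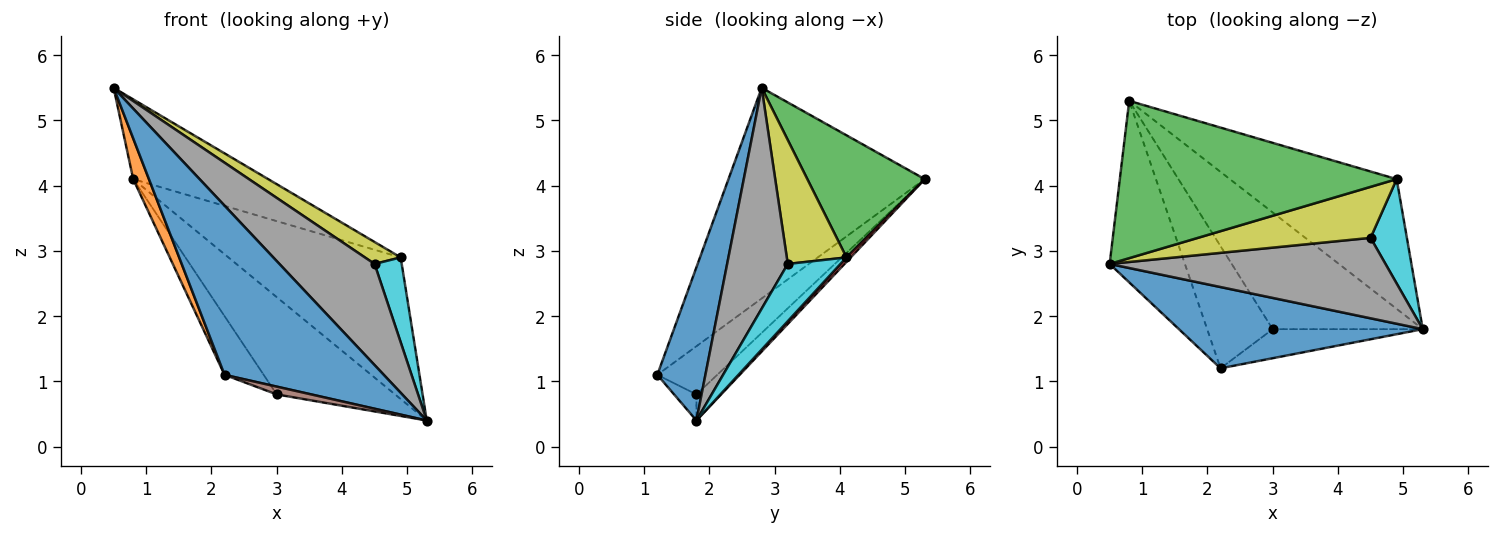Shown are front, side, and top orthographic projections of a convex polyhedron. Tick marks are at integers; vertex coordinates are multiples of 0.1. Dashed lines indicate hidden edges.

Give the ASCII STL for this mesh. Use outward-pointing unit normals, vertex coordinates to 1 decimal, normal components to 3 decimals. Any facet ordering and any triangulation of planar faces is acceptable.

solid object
 facet normal 0.263 -0.870 0.418
  outer loop
   vertex 2.2 1.2 1.1
   vertex 5.3 1.8 0.4
   vertex 0.5 2.8 5.5
  endloop
 endfacet
 facet normal -0.939 -0.075 -0.335
  outer loop
   vertex 2.2 1.2 1.1
   vertex 0.5 2.8 5.5
   vertex 0.8 5.3 4.1
  endloop
 endfacet
 facet normal 0.366 0.421 0.830
  outer loop
   vertex 4.9 4.1 2.9
   vertex 0.8 5.3 4.1
   vertex 0.5 2.8 5.5
  endloop
 endfacet
 facet normal 0.018 0.737 -0.675
  outer loop
   vertex 4.9 4.1 2.9
   vertex 5.3 1.8 0.4
   vertex 0.8 5.3 4.1
  endloop
 endfacet
 facet normal -0.132 0.635 -0.761
  outer loop
   vertex 3.0 1.8 0.8
   vertex 0.8 5.3 4.1
   vertex 5.3 1.8 0.4
  endloop
 endfacet
 facet normal -0.166 -0.255 -0.953
  outer loop
   vertex 3.0 1.8 0.8
   vertex 5.3 1.8 0.4
   vertex 2.2 1.2 1.1
  endloop
 endfacet
 facet normal -0.553 0.361 -0.751
  outer loop
   vertex 3.0 1.8 0.8
   vertex 2.2 1.2 1.1
   vertex 0.8 5.3 4.1
  endloop
 endfacet
 facet normal 0.446 -0.700 0.557
  outer loop
   vertex 4.5 3.2 2.8
   vertex 0.5 2.8 5.5
   vertex 5.3 1.8 0.4
  endloop
 endfacet
 facet normal 0.551 -0.330 0.767
  outer loop
   vertex 4.5 3.2 2.8
   vertex 4.9 4.1 2.9
   vertex 0.5 2.8 5.5
  endloop
 endfacet
 facet normal 0.775 -0.399 0.491
  outer loop
   vertex 4.5 3.2 2.8
   vertex 5.3 1.8 0.4
   vertex 4.9 4.1 2.9
  endloop
 endfacet
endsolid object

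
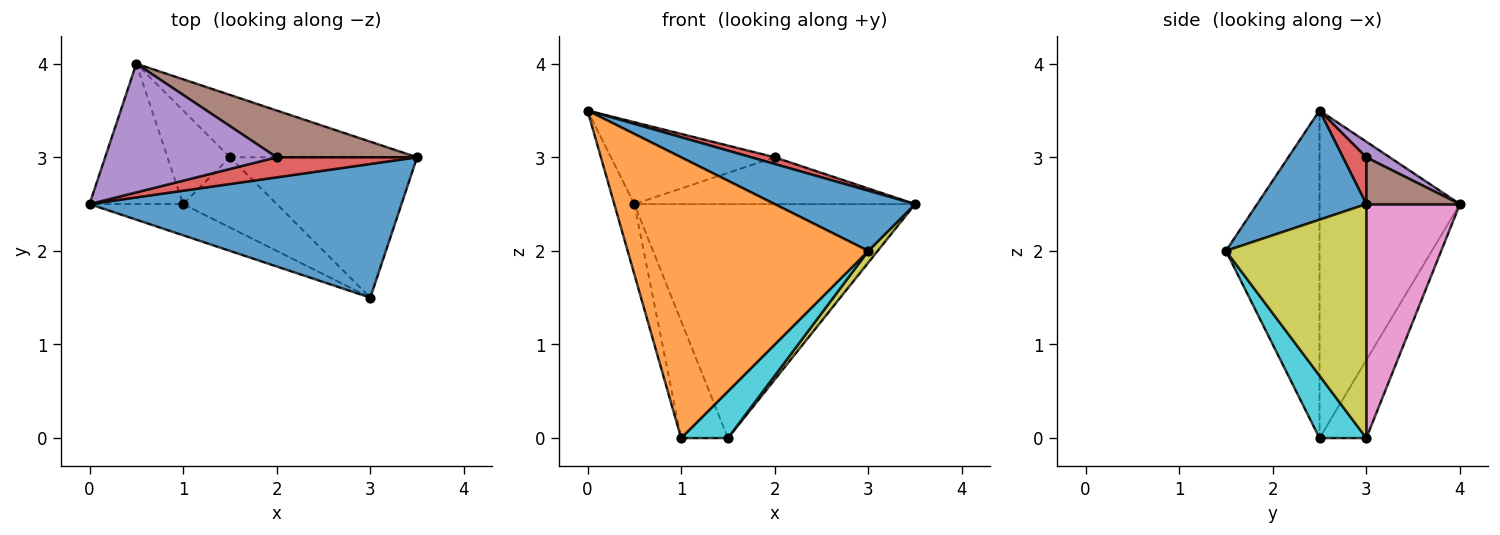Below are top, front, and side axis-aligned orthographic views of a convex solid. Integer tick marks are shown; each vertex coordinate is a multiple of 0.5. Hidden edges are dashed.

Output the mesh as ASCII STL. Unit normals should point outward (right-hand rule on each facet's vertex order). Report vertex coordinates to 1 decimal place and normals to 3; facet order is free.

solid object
 facet normal 0.304 -0.391 0.869
  outer loop
   vertex 3.0 1.5 2.0
   vertex 3.5 3.0 2.5
   vertex 0.0 2.5 3.5
  endloop
 endfacet
 facet normal -0.361 -0.927 -0.103
  outer loop
   vertex 1.0 2.5 0.0
   vertex 3.0 1.5 2.0
   vertex 0.0 2.5 3.5
  endloop
 endfacet
 facet normal -0.953 0.136 -0.272
  outer loop
   vertex 0.5 4.0 2.5
   vertex 1.0 2.5 0.0
   vertex 0.0 2.5 3.5
  endloop
 endfacet
 facet normal 0.302 -0.302 0.905
  outer loop
   vertex 2.0 3.0 3.0
   vertex 0.0 2.5 3.5
   vertex 3.5 3.0 2.5
  endloop
 endfacet
 facet normal 0.076 0.535 0.841
  outer loop
   vertex 2.0 3.0 3.0
   vertex 0.5 4.0 2.5
   vertex 0.0 2.5 3.5
  endloop
 endfacet
 facet normal 0.229 0.688 0.688
  outer loop
   vertex 2.0 3.0 3.0
   vertex 3.5 3.0 2.5
   vertex 0.5 4.0 2.5
  endloop
 endfacet
 facet normal 0.307 0.920 -0.245
  outer loop
   vertex 1.5 3.0 0.0
   vertex 0.5 4.0 2.5
   vertex 3.5 3.0 2.5
  endloop
 endfacet
 facet normal -0.615 0.615 -0.492
  outer loop
   vertex 1.5 3.0 0.0
   vertex 1.0 2.5 0.0
   vertex 0.5 4.0 2.5
  endloop
 endfacet
 facet normal 0.780 -0.052 -0.624
  outer loop
   vertex 1.5 3.0 0.0
   vertex 3.5 3.0 2.5
   vertex 3.0 1.5 2.0
  endloop
 endfacet
 facet normal 0.485 -0.485 -0.728
  outer loop
   vertex 1.5 3.0 0.0
   vertex 3.0 1.5 2.0
   vertex 1.0 2.5 0.0
  endloop
 endfacet
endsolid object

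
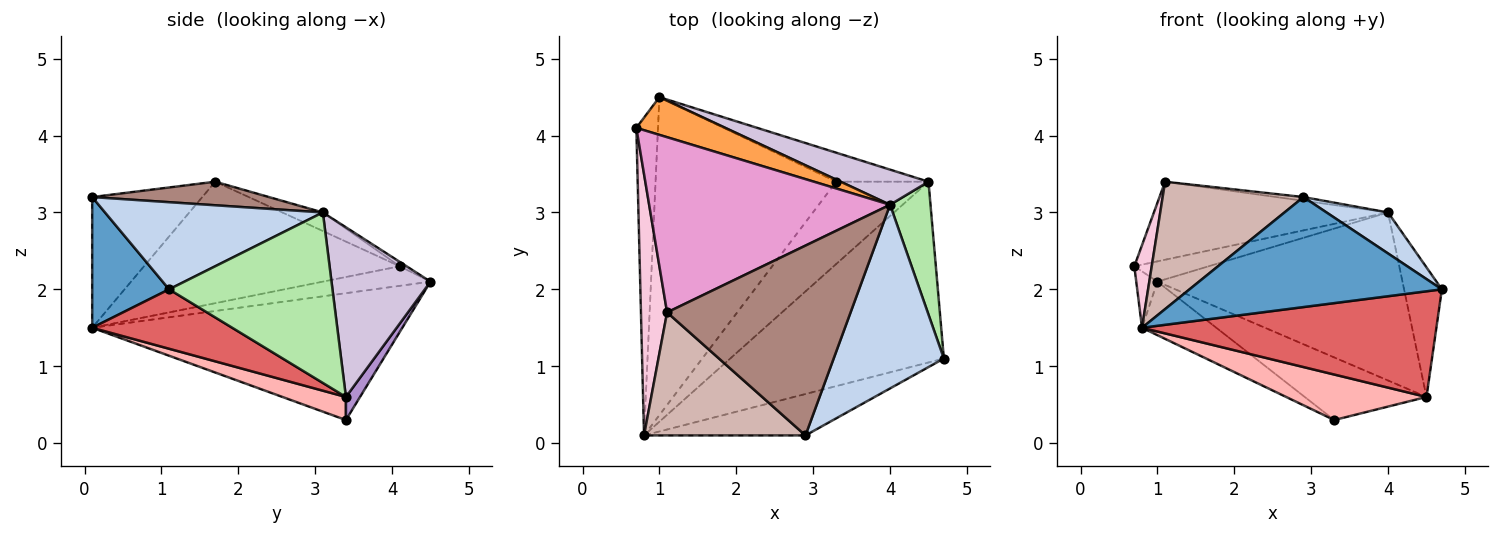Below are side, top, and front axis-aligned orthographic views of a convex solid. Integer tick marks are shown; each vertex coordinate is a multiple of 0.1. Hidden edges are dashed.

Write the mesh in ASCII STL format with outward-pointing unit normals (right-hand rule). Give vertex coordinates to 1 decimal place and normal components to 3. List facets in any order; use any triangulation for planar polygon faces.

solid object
 facet normal 0.274 -0.900 -0.339
  outer loop
   vertex 0.8 0.1 1.5
   vertex 4.7 1.1 2.0
   vertex 2.9 0.1 3.2
  endloop
 endfacet
 facet normal 0.611 -0.173 0.773
  outer loop
   vertex 4.0 3.1 3.0
   vertex 2.9 0.1 3.2
   vertex 4.7 1.1 2.0
  endloop
 endfacet
 facet normal -0.043 0.473 0.880
  outer loop
   vertex 1.0 4.5 2.1
   vertex 0.7 4.1 2.3
   vertex 4.0 3.1 3.0
  endloop
 endfacet
 facet normal -0.665 0.131 -0.736
  outer loop
   vertex 1.0 4.5 2.1
   vertex 0.8 0.1 1.5
   vertex 0.7 4.1 2.3
  endloop
 endfacet
 facet normal -0.569 0.136 -0.811
  outer loop
   vertex 1.0 4.5 2.1
   vertex 3.3 3.4 0.3
   vertex 0.8 0.1 1.5
  endloop
 endfacet
 facet normal 0.949 0.220 0.225
  outer loop
   vertex 4.5 3.4 0.6
   vertex 4.0 3.1 3.0
   vertex 4.7 1.1 2.0
  endloop
 endfacet
 facet normal 0.233 -0.491 -0.839
  outer loop
   vertex 4.5 3.4 0.6
   vertex 4.7 1.1 2.0
   vertex 0.8 0.1 1.5
  endloop
 endfacet
 facet normal 0.214 -0.473 -0.855
  outer loop
   vertex 4.5 3.4 0.6
   vertex 0.8 0.1 1.5
   vertex 3.3 3.4 0.3
  endloop
 endfacet
 facet normal 0.104 0.902 -0.418
  outer loop
   vertex 4.5 3.4 0.6
   vertex 3.3 3.4 0.3
   vertex 1.0 4.5 2.1
  endloop
 endfacet
 facet normal 0.368 0.910 0.190
  outer loop
   vertex 4.5 3.4 0.6
   vertex 1.0 4.5 2.1
   vertex 4.0 3.1 3.0
  endloop
 endfacet
 facet normal 0.127 0.019 0.992
  outer loop
   vertex 1.1 1.7 3.4
   vertex 2.9 0.1 3.2
   vertex 4.0 3.1 3.0
  endloop
 endfacet
 facet normal -0.490 -0.627 0.605
  outer loop
   vertex 1.1 1.7 3.4
   vertex 0.8 0.1 1.5
   vertex 2.9 0.1 3.2
  endloop
 endfacet
 facet normal -0.070 0.406 0.911
  outer loop
   vertex 1.1 1.7 3.4
   vertex 4.0 3.1 3.0
   vertex 0.7 4.1 2.3
  endloop
 endfacet
 facet normal -0.975 -0.066 0.210
  outer loop
   vertex 1.1 1.7 3.4
   vertex 0.7 4.1 2.3
   vertex 0.8 0.1 1.5
  endloop
 endfacet
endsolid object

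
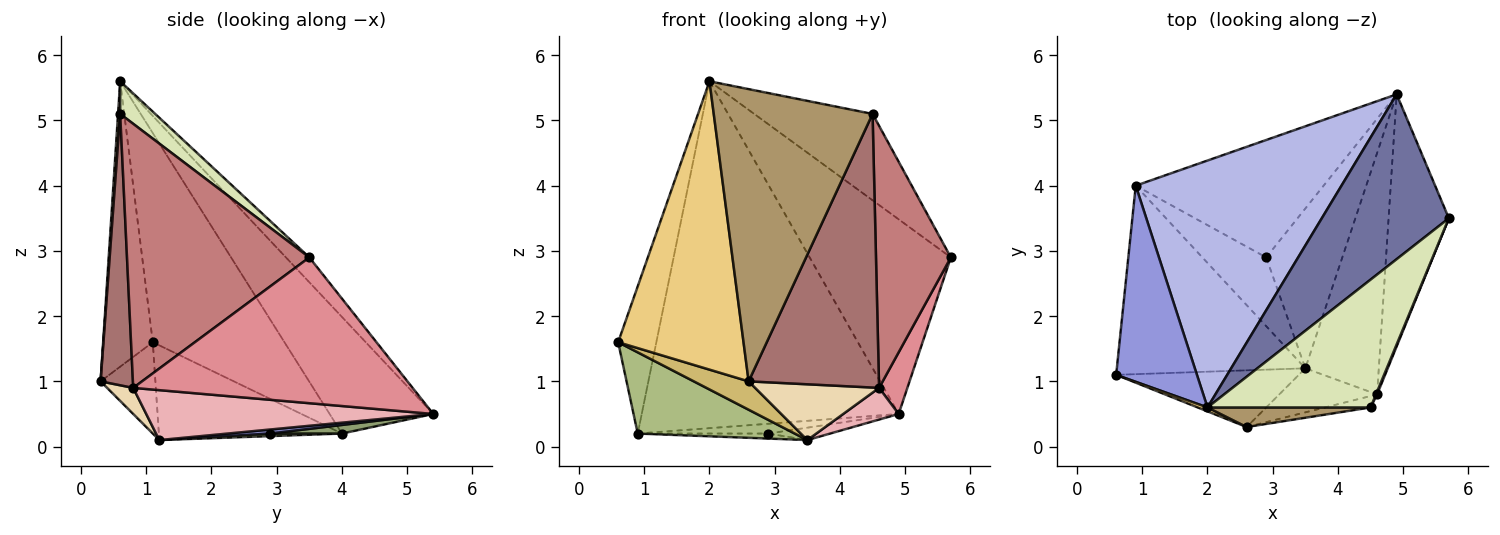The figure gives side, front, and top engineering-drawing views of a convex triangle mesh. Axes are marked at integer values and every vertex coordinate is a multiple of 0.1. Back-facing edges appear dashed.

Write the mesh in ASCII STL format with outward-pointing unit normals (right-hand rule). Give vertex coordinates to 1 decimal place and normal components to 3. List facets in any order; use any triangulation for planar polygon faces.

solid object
 facet normal -0.125 0.757 0.641
  outer loop
   vertex 2.0 0.6 5.6
   vertex 5.7 3.5 2.9
   vertex 4.9 5.4 0.5
  endloop
 endfacet
 facet normal 0.053 0.077 -0.996
  outer loop
   vertex 2.9 2.9 0.2
   vertex 4.9 5.4 0.5
   vertex 3.5 1.2 0.1
  endloop
 endfacet
 facet normal -0.900 0.261 0.348
  outer loop
   vertex 0.9 4.0 0.2
   vertex 0.6 1.1 1.6
   vertex 2.0 0.6 5.6
  endloop
 endfacet
 facet normal -0.312 0.774 0.551
  outer loop
   vertex 0.9 4.0 0.2
   vertex 2.0 0.6 5.6
   vertex 4.9 5.4 0.5
  endloop
 endfacet
 facet normal 0.046 0.083 -0.996
  outer loop
   vertex 0.9 4.0 0.2
   vertex 4.9 5.4 0.5
   vertex 2.9 2.9 0.2
  endloop
 endfacet
 facet normal -0.419 -0.359 -0.834
  outer loop
   vertex 0.9 4.0 0.2
   vertex 3.5 1.2 0.1
   vertex 0.6 1.1 1.6
  endloop
 endfacet
 facet normal 0.040 0.073 -0.997
  outer loop
   vertex 0.9 4.0 0.2
   vertex 2.9 2.9 0.2
   vertex 3.5 1.2 0.1
  endloop
 endfacet
 facet normal 0.163 0.552 0.817
  outer loop
   vertex 4.5 0.6 5.1
   vertex 5.7 3.5 2.9
   vertex 2.0 0.6 5.6
  endloop
 endfacet
 facet normal 0.013 -0.998 0.067
  outer loop
   vertex 2.6 0.3 1.0
   vertex 4.5 0.6 5.1
   vertex 2.0 0.6 5.6
  endloop
 endfacet
 facet normal -0.408 -0.408 -0.816
  outer loop
   vertex 2.6 0.3 1.0
   vertex 0.6 1.1 1.6
   vertex 3.5 1.2 0.1
  endloop
 endfacet
 facet normal -0.368 -0.930 0.013
  outer loop
   vertex 2.6 0.3 1.0
   vertex 2.0 0.6 5.6
   vertex 0.6 1.1 1.6
  endloop
 endfacet
 facet normal 0.163 -0.774 -0.611
  outer loop
   vertex 4.6 0.8 0.9
   vertex 2.6 0.3 1.0
   vertex 3.5 1.2 0.1
  endloop
 endfacet
 facet normal 0.240 -0.970 -0.040
  outer loop
   vertex 4.6 0.8 0.9
   vertex 4.5 0.6 5.1
   vertex 2.6 0.3 1.0
  endloop
 endfacet
 facet normal 0.925 -0.380 0.004
  outer loop
   vertex 4.6 0.8 0.9
   vertex 5.7 3.5 2.9
   vertex 4.5 0.6 5.1
  endloop
 endfacet
 facet normal 0.920 -0.093 -0.380
  outer loop
   vertex 4.6 0.8 0.9
   vertex 4.9 5.4 0.5
   vertex 5.7 3.5 2.9
  endloop
 endfacet
 facet normal 0.559 -0.108 -0.822
  outer loop
   vertex 4.6 0.8 0.9
   vertex 3.5 1.2 0.1
   vertex 4.9 5.4 0.5
  endloop
 endfacet
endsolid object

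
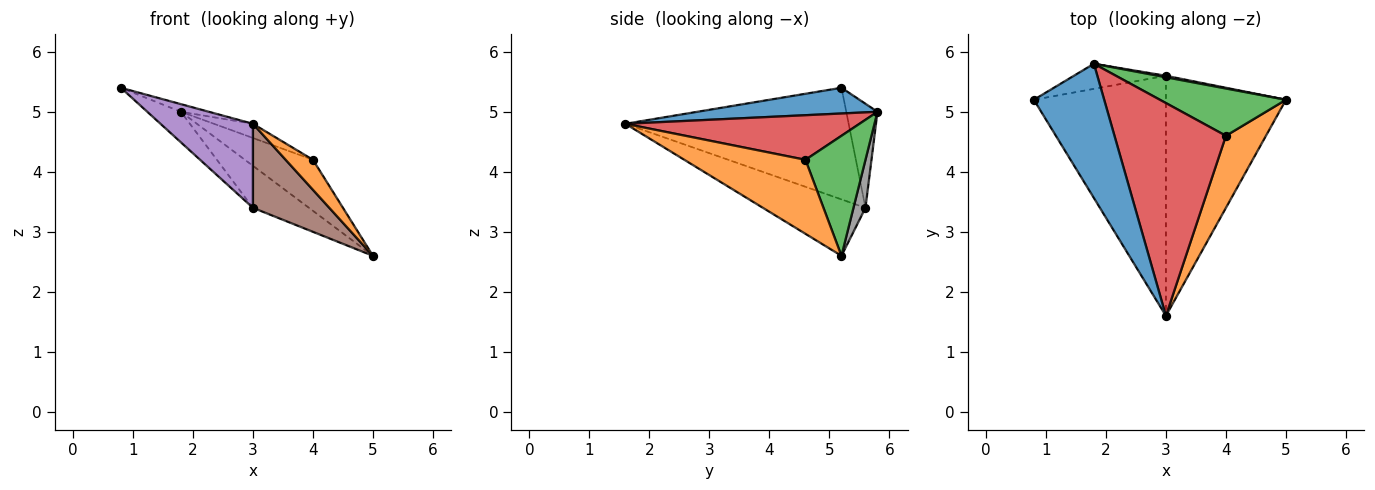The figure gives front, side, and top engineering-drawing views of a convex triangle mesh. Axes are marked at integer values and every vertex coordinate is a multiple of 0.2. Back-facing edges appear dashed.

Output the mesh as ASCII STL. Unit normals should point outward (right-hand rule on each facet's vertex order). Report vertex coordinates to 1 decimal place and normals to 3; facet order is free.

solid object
 facet normal 0.343 0.053 0.938
  outer loop
   vertex 1.8 5.8 5.0
   vertex 0.8 5.2 5.4
   vertex 3.0 1.6 4.8
  endloop
 endfacet
 facet normal 0.863 -0.194 0.466
  outer loop
   vertex 4.0 4.6 4.2
   vertex 3.0 1.6 4.8
   vertex 5.0 5.2 2.6
  endloop
 endfacet
 facet normal 0.543 0.616 0.571
  outer loop
   vertex 4.0 4.6 4.2
   vertex 5.0 5.2 2.6
   vertex 1.8 5.8 5.0
  endloop
 endfacet
 facet normal 0.371 0.062 0.927
  outer loop
   vertex 4.0 4.6 4.2
   vertex 1.8 5.8 5.0
   vertex 3.0 1.6 4.8
  endloop
 endfacet
 facet normal -0.624 -0.258 -0.738
  outer loop
   vertex 3.0 5.6 3.4
   vertex 3.0 1.6 4.8
   vertex 0.8 5.2 5.4
  endloop
 endfacet
 facet normal -0.406 -0.302 -0.863
  outer loop
   vertex 3.0 5.6 3.4
   vertex 5.0 5.2 2.6
   vertex 3.0 1.6 4.8
  endloop
 endfacet
 facet normal -0.583 0.628 -0.516
  outer loop
   vertex 3.0 5.6 3.4
   vertex 0.8 5.2 5.4
   vertex 1.8 5.8 5.0
  endloop
 endfacet
 facet normal 0.209 0.977 0.035
  outer loop
   vertex 3.0 5.6 3.4
   vertex 1.8 5.8 5.0
   vertex 5.0 5.2 2.6
  endloop
 endfacet
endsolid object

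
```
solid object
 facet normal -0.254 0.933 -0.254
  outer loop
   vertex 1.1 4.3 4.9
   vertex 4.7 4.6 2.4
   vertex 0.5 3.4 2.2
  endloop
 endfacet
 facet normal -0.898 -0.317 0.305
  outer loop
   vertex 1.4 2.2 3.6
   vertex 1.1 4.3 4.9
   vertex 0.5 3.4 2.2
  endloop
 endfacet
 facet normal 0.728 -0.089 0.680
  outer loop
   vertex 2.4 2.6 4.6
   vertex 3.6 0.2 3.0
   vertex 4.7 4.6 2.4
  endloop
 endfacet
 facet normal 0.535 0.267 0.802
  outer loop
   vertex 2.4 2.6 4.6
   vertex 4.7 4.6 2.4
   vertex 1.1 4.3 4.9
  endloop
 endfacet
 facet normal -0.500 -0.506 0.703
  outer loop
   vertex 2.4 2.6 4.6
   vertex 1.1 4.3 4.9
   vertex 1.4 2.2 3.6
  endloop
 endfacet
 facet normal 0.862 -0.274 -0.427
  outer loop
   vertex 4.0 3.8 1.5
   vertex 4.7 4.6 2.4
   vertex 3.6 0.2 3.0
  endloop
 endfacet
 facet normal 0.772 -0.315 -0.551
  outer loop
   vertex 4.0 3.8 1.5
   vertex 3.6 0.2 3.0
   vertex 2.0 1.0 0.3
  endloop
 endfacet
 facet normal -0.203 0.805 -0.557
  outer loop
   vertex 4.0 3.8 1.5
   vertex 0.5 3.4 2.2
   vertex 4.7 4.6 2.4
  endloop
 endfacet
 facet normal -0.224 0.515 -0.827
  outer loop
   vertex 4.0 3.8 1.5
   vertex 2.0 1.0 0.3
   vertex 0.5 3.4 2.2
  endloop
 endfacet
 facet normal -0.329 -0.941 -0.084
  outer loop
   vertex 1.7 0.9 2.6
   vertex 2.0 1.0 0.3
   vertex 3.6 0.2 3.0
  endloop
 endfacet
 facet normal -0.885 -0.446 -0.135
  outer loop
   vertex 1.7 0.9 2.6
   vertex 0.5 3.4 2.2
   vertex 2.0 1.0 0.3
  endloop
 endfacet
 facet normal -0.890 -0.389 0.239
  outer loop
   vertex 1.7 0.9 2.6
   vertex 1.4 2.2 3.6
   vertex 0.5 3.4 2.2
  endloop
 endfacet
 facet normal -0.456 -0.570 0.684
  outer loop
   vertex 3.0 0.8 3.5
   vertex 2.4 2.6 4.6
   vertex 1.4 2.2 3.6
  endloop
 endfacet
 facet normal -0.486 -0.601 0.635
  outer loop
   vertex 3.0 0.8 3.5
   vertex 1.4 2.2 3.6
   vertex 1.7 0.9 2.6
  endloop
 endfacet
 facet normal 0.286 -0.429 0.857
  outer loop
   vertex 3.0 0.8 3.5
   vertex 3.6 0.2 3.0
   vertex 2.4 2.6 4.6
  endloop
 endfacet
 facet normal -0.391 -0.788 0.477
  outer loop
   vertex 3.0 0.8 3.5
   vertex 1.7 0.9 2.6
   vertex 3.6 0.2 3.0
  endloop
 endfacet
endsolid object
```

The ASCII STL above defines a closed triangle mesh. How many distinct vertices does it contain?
10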